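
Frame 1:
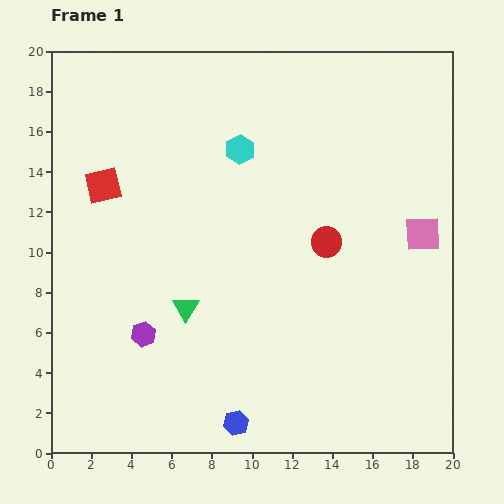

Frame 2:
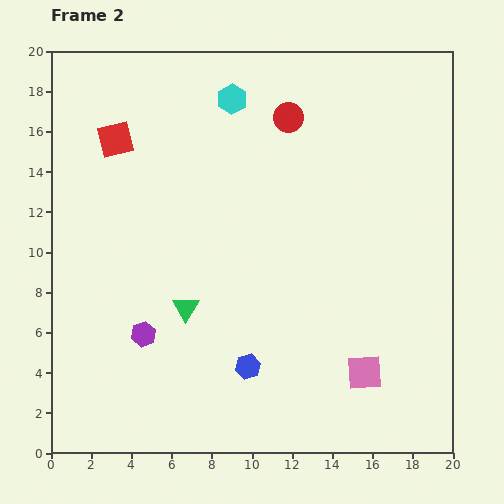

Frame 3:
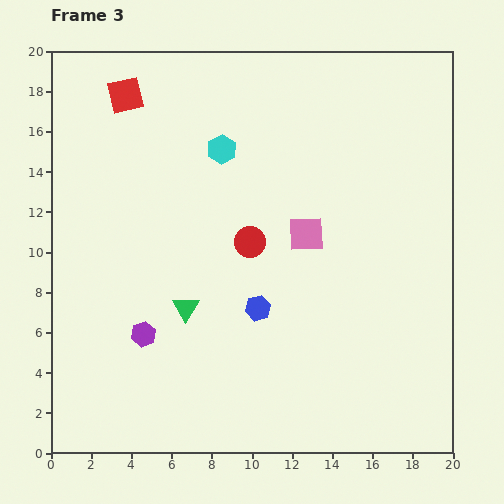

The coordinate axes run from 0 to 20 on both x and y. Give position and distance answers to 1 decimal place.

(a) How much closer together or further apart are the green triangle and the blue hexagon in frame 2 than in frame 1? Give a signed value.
-2.0

Distance in frame 1: 6.2. Distance in frame 2: 4.2.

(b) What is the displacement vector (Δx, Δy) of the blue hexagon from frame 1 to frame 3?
(1.1, 5.7)

The blue hexagon was at (9.2, 1.5) in frame 1 and (10.3, 7.2) in frame 3.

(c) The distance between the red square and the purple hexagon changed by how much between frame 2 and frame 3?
+2.1

Distance in frame 2: 9.8. Distance in frame 3: 11.9.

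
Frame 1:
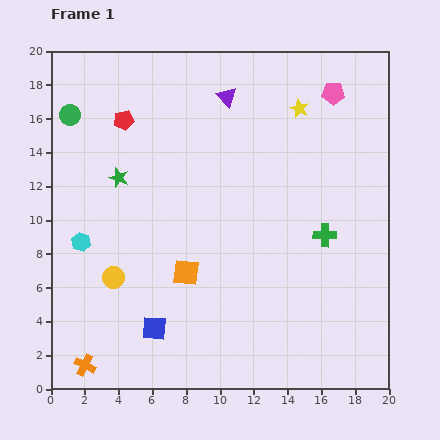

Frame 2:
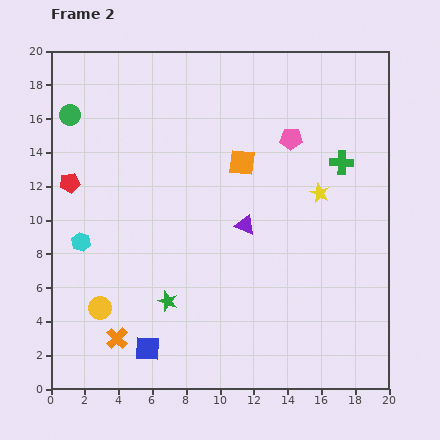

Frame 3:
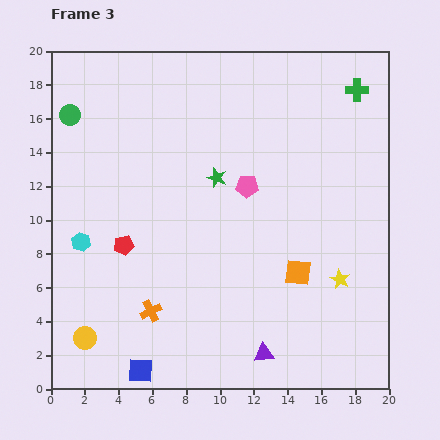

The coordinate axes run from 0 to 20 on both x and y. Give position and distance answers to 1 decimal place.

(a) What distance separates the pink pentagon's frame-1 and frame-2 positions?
3.7

The pink pentagon moved from (16.7, 17.5) to (14.2, 14.8), a distance of √(2.5² + 2.7²) ≈ 3.7.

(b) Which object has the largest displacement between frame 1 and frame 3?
the purple triangle

(moved 15.4; next 10.4)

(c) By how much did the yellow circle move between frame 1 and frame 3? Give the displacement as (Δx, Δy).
(-1.7, -3.6)

The yellow circle was at (3.7, 6.6) in frame 1 and (2.0, 3.0) in frame 3.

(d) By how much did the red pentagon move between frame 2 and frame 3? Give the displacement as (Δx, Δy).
(3.2, -3.7)

The red pentagon was at (1.1, 12.2) in frame 2 and (4.3, 8.5) in frame 3.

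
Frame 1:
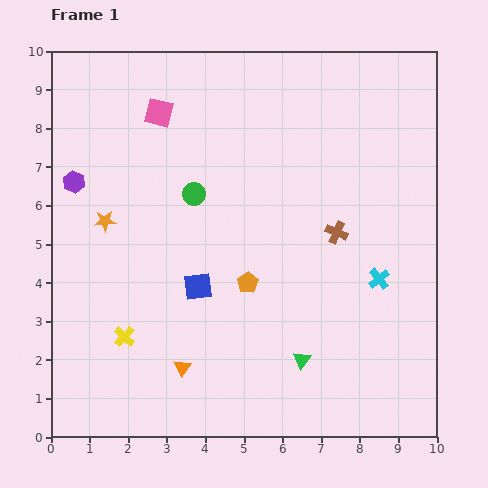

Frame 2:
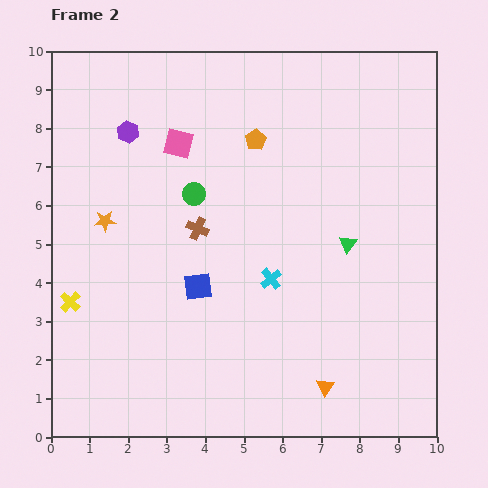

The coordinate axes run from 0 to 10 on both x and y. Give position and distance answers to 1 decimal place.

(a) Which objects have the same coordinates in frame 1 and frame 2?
the green circle, the blue square, the orange star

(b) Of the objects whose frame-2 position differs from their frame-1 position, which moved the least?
the pink square

(moved 0.9)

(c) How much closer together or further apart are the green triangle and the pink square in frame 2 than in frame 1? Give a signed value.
-2.3

Distance in frame 1: 7.4. Distance in frame 2: 5.1.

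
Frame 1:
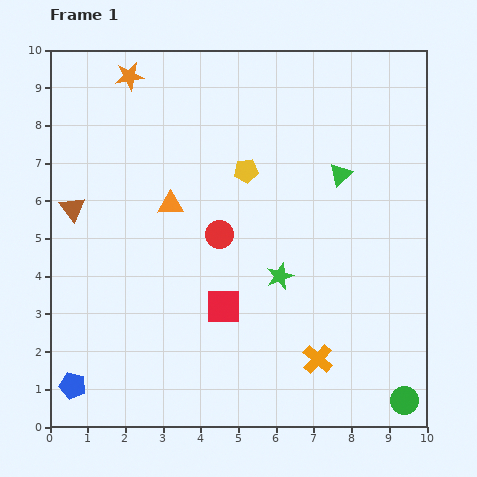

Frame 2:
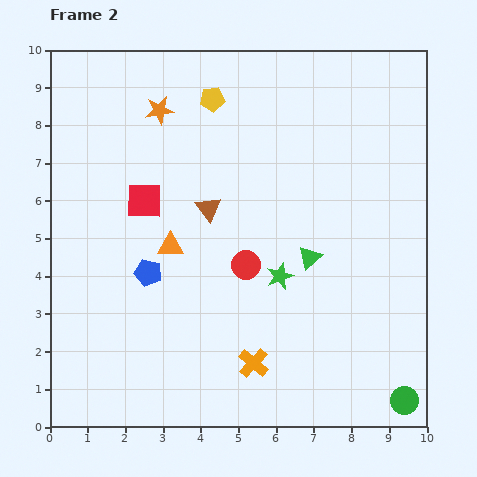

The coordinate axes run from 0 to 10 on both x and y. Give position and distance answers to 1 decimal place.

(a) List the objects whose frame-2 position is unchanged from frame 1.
the green circle, the green star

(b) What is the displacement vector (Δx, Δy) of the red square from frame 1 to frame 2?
(-2.1, 2.8)

The red square was at (4.6, 3.2) in frame 1 and (2.5, 6.0) in frame 2.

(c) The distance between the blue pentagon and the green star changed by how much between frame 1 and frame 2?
-2.7

Distance in frame 1: 6.2. Distance in frame 2: 3.5.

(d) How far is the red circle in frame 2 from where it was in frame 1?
1.1

The red circle moved from (4.5, 5.1) to (5.2, 4.3), a distance of √(0.7² + 0.8²) ≈ 1.1.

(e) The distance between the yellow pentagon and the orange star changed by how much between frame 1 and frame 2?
-2.6

Distance in frame 1: 4.0. Distance in frame 2: 1.4.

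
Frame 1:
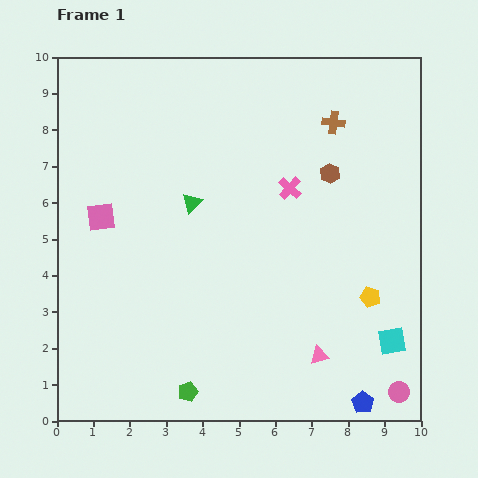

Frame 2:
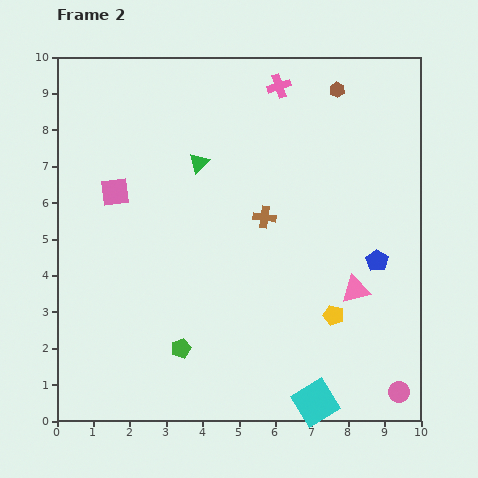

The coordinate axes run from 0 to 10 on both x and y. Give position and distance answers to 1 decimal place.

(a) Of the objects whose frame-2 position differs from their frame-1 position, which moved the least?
the pink square

(moved 0.8)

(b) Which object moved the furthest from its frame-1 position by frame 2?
the blue pentagon

(moved 3.9; next 3.2)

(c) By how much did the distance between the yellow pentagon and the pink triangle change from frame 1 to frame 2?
-1.2

Distance in frame 1: 2.1. Distance in frame 2: 0.9.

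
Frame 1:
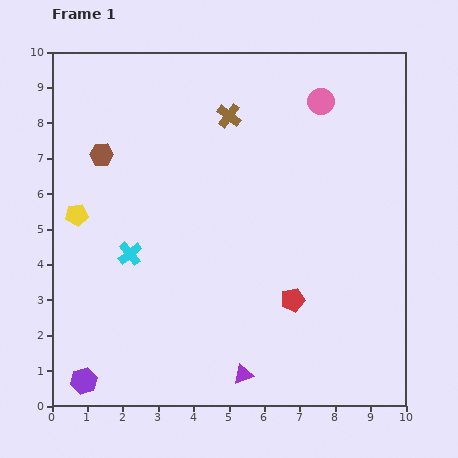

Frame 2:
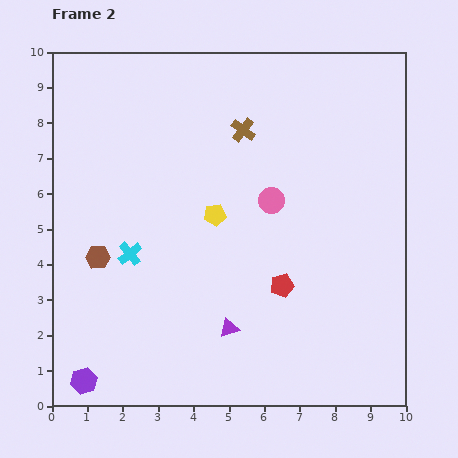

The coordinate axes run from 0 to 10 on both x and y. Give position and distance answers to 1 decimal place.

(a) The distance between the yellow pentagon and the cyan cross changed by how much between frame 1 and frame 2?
+0.7

Distance in frame 1: 1.9. Distance in frame 2: 2.6.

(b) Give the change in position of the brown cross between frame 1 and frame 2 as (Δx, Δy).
(0.4, -0.4)

The brown cross was at (5.0, 8.2) in frame 1 and (5.4, 7.8) in frame 2.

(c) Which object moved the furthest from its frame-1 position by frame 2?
the yellow pentagon

(moved 3.9; next 3.1)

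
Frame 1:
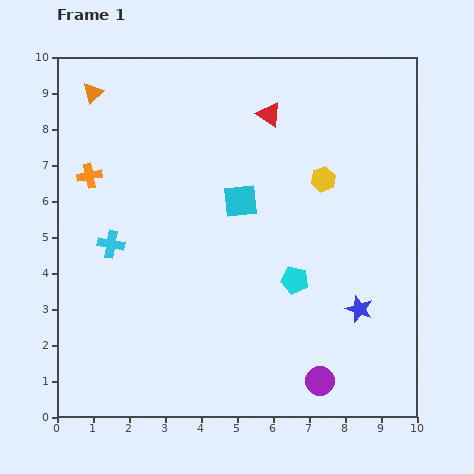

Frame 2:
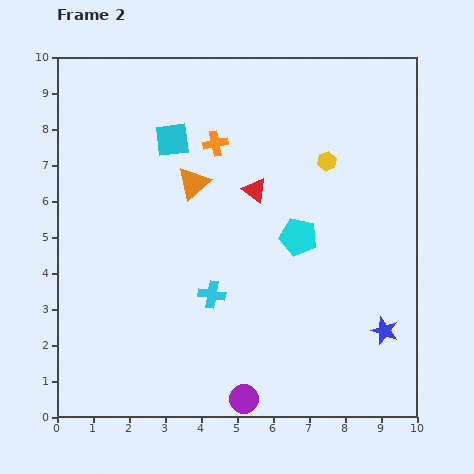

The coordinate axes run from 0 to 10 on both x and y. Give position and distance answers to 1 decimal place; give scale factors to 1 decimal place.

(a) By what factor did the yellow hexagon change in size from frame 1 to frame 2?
0.8×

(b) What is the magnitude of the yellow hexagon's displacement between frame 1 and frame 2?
0.5

The yellow hexagon moved from (7.4, 6.6) to (7.5, 7.1), a distance of √(0.1² + 0.5²) ≈ 0.5.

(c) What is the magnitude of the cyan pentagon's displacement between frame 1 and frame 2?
1.2

The cyan pentagon moved from (6.6, 3.8) to (6.7, 5.0), a distance of √(0.1² + 1.2²) ≈ 1.2.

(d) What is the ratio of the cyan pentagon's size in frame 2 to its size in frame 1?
1.4×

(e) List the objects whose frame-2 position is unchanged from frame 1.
none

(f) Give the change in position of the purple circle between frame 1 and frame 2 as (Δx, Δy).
(-2.1, -0.5)

The purple circle was at (7.3, 1.0) in frame 1 and (5.2, 0.5) in frame 2.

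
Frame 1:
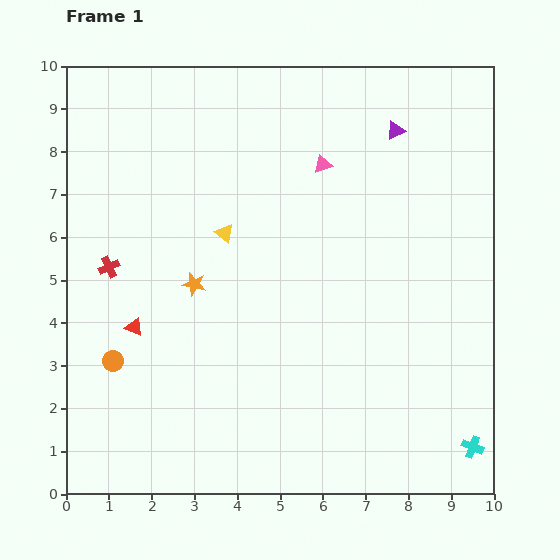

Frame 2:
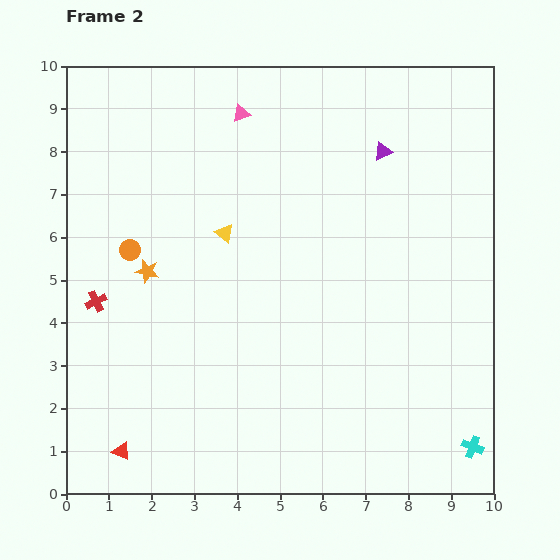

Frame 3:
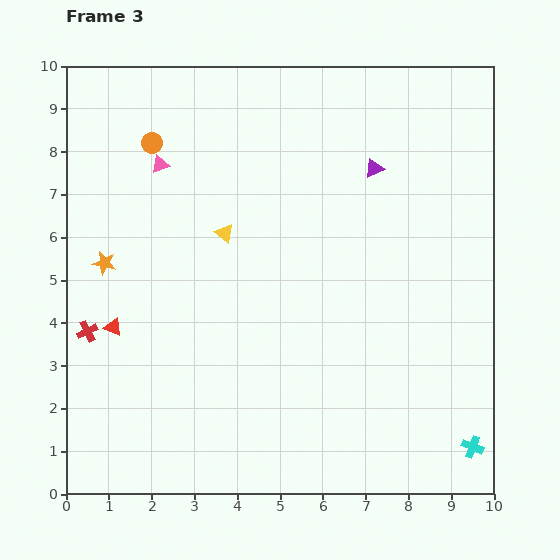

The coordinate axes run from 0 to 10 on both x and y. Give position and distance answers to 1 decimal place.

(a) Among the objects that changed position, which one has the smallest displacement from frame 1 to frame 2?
the purple triangle

(moved 0.6)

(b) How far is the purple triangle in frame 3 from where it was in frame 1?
1.0

The purple triangle moved from (7.7, 8.5) to (7.2, 7.6), a distance of √(0.5² + 0.9²) ≈ 1.0.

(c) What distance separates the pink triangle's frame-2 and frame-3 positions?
2.2

The pink triangle moved from (4.1, 8.9) to (2.2, 7.7), a distance of √(1.9² + 1.2²) ≈ 2.2.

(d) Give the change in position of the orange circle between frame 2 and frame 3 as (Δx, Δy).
(0.5, 2.5)

The orange circle was at (1.5, 5.7) in frame 2 and (2.0, 8.2) in frame 3.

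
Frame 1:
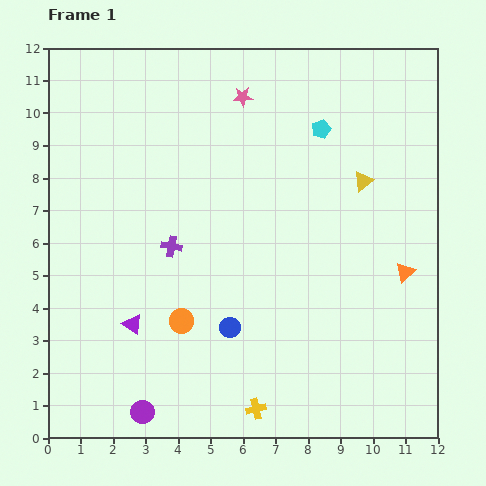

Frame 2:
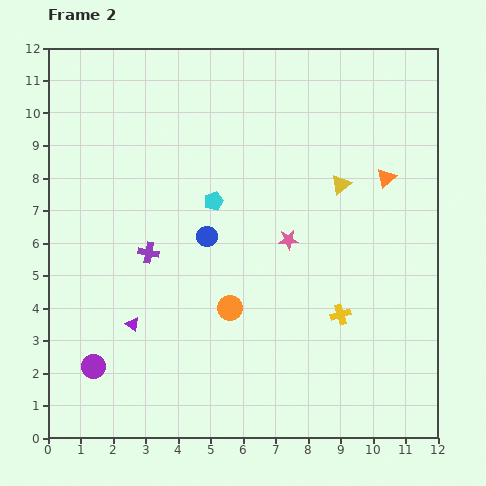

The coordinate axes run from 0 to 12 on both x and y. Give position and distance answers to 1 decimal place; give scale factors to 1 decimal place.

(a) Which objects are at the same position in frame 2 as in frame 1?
the purple triangle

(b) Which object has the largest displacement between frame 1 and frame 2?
the pink star

(moved 4.6; next 4.0)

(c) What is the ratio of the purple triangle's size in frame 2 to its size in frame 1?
0.7×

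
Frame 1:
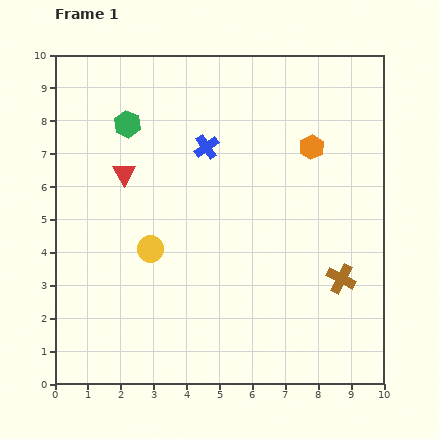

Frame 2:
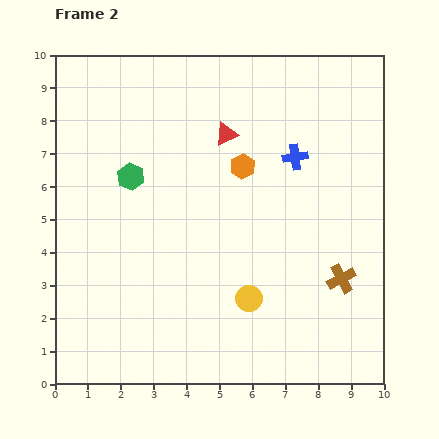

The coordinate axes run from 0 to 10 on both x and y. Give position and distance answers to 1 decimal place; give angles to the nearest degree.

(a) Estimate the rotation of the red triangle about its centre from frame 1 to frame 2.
37° clockwise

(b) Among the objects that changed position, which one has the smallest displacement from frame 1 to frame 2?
the green hexagon

(moved 1.6)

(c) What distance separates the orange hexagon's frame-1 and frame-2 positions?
2.2

The orange hexagon moved from (7.8, 7.2) to (5.7, 6.6), a distance of √(2.1² + 0.6²) ≈ 2.2.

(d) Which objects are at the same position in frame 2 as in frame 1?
the brown cross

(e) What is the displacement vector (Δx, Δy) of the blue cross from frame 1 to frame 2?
(2.7, -0.3)

The blue cross was at (4.6, 7.2) in frame 1 and (7.3, 6.9) in frame 2.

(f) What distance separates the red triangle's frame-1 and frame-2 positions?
3.3

The red triangle moved from (2.1, 6.4) to (5.2, 7.6), a distance of √(3.1² + 1.2²) ≈ 3.3.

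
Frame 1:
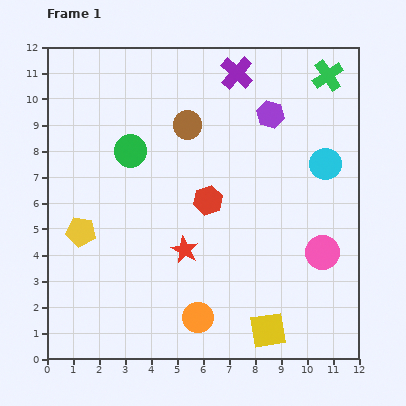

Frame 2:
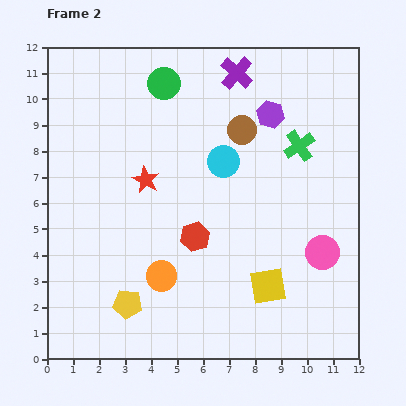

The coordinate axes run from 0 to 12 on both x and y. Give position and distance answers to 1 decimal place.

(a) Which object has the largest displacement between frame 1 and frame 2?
the cyan circle

(moved 3.9; next 3.3)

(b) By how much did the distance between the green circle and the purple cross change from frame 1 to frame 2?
-2.3

Distance in frame 1: 5.1. Distance in frame 2: 2.8.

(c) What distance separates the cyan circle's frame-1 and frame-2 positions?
3.9

The cyan circle moved from (10.7, 7.5) to (6.8, 7.6), a distance of √(3.9² + 0.1²) ≈ 3.9.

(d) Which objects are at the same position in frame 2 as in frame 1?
the purple hexagon, the purple cross, the pink circle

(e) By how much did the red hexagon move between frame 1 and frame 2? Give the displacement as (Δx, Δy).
(-0.5, -1.4)

The red hexagon was at (6.2, 6.1) in frame 1 and (5.7, 4.7) in frame 2.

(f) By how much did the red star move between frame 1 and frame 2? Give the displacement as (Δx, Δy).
(-1.5, 2.7)

The red star was at (5.3, 4.2) in frame 1 and (3.8, 6.9) in frame 2.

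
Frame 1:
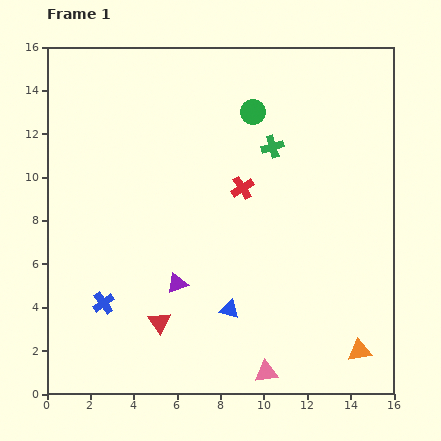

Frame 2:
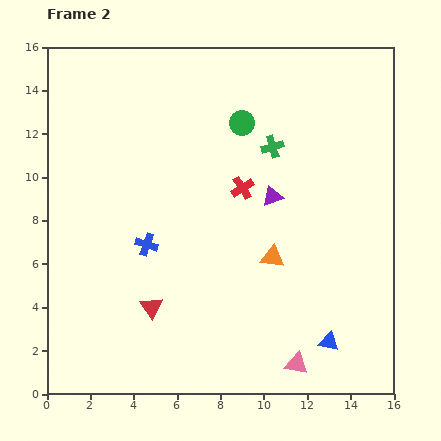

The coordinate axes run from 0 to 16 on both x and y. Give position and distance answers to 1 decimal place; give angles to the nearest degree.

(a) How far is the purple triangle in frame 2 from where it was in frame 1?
5.9

The purple triangle moved from (6.0, 5.1) to (10.4, 9.1), a distance of √(4.4² + 4.0²) ≈ 5.9.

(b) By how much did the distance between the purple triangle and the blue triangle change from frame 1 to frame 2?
+4.5

Distance in frame 1: 2.7. Distance in frame 2: 7.2.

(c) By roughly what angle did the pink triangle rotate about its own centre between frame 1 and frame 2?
17° clockwise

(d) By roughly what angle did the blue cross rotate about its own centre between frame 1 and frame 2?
37° counter-clockwise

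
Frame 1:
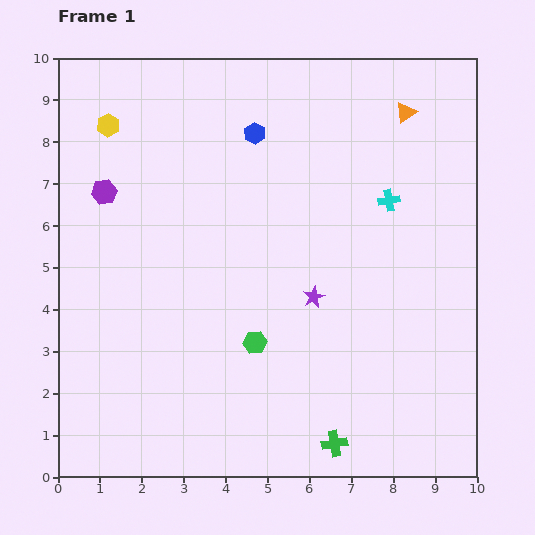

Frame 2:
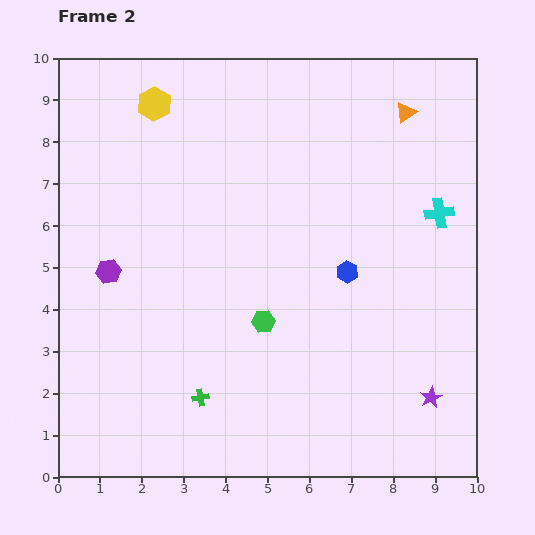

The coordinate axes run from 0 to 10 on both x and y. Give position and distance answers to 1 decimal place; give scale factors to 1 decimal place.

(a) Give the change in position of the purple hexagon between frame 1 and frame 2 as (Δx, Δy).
(0.1, -1.9)

The purple hexagon was at (1.1, 6.8) in frame 1 and (1.2, 4.9) in frame 2.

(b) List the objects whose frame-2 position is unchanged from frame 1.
the orange triangle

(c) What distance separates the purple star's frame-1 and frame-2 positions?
3.7

The purple star moved from (6.1, 4.3) to (8.9, 1.9), a distance of √(2.8² + 2.4²) ≈ 3.7.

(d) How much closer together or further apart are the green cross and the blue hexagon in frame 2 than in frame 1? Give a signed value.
-3.0

Distance in frame 1: 7.6. Distance in frame 2: 4.6.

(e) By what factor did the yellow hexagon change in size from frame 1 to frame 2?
1.5×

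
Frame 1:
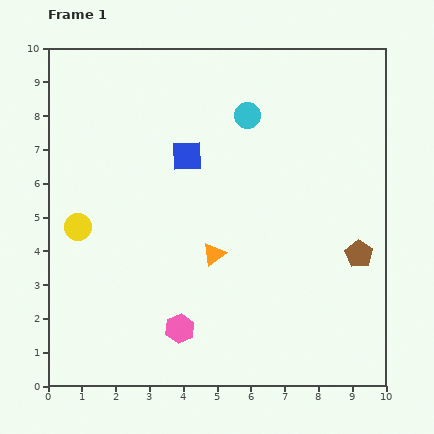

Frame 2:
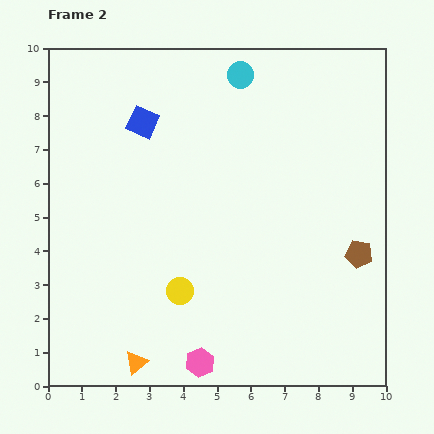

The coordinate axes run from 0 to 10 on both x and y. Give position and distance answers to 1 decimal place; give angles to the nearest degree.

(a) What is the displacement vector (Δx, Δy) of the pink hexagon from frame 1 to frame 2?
(0.6, -1.0)

The pink hexagon was at (3.9, 1.7) in frame 1 and (4.5, 0.7) in frame 2.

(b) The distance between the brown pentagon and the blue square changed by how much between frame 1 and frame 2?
+1.6

Distance in frame 1: 5.9. Distance in frame 2: 7.5.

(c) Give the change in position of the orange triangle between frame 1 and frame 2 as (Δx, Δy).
(-2.3, -3.2)

The orange triangle was at (4.9, 3.9) in frame 1 and (2.6, 0.7) in frame 2.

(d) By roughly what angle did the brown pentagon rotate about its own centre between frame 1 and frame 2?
22° counter-clockwise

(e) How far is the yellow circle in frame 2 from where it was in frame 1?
3.6

The yellow circle moved from (0.9, 4.7) to (3.9, 2.8), a distance of √(3.0² + 1.9²) ≈ 3.6.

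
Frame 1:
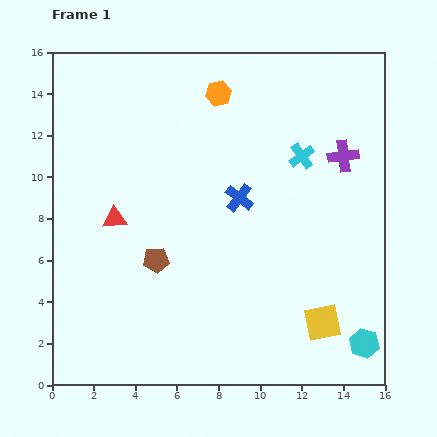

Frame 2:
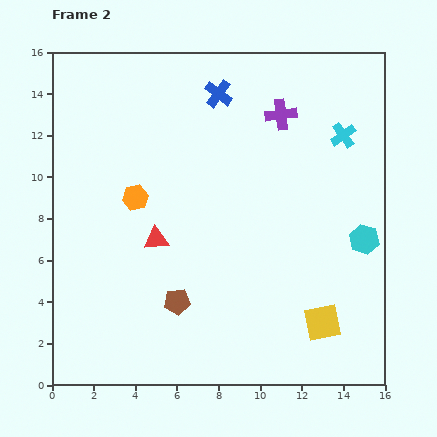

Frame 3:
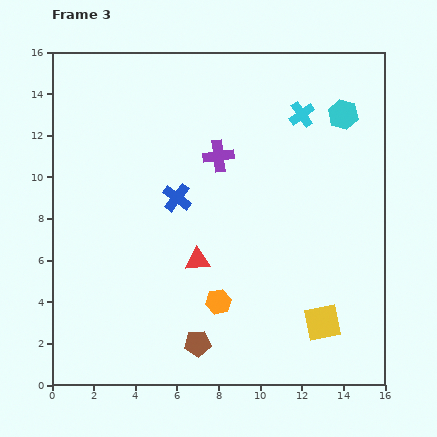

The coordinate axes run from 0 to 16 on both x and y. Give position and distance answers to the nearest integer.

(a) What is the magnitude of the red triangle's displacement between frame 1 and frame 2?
2

The red triangle moved from (3, 8) to (5, 7), a distance of √(2² + 1²) ≈ 2.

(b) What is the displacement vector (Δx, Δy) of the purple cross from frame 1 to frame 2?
(-3, 2)

The purple cross was at (14, 11) in frame 1 and (11, 13) in frame 2.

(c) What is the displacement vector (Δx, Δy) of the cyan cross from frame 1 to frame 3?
(0, 2)

The cyan cross was at (12, 11) in frame 1 and (12, 13) in frame 3.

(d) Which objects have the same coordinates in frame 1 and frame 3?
the yellow square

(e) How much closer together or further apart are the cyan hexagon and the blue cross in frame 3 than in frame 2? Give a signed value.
-1

Distance in frame 2: 10. Distance in frame 3: 9.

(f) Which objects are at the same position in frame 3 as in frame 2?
the yellow square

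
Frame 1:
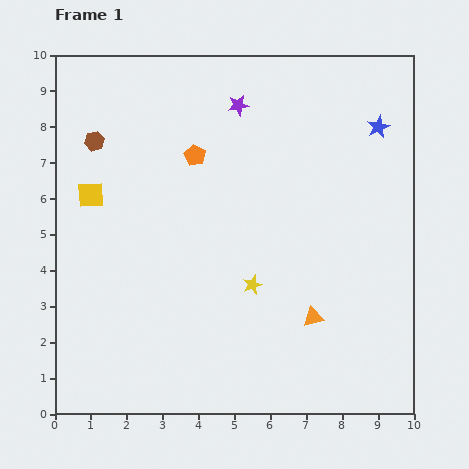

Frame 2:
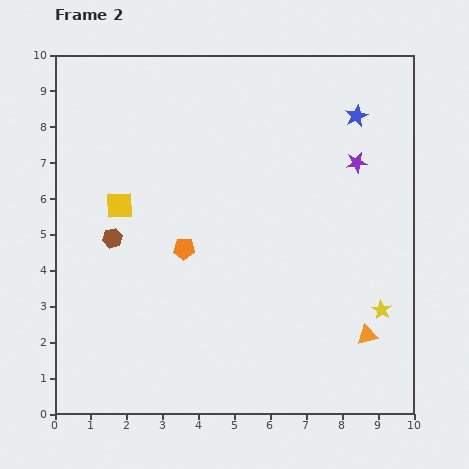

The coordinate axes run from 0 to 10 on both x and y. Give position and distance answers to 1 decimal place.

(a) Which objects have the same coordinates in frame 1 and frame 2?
none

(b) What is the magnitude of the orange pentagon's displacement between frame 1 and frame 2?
2.6

The orange pentagon moved from (3.9, 7.2) to (3.6, 4.6), a distance of √(0.3² + 2.6²) ≈ 2.6.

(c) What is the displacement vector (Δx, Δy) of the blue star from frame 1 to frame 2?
(-0.6, 0.3)

The blue star was at (9.0, 8.0) in frame 1 and (8.4, 8.3) in frame 2.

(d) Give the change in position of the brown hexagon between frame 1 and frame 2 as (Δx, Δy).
(0.5, -2.7)

The brown hexagon was at (1.1, 7.6) in frame 1 and (1.6, 4.9) in frame 2.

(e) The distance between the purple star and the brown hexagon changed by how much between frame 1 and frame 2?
+3.0

Distance in frame 1: 4.1. Distance in frame 2: 7.1.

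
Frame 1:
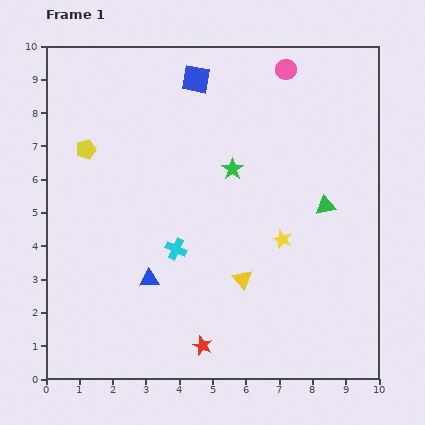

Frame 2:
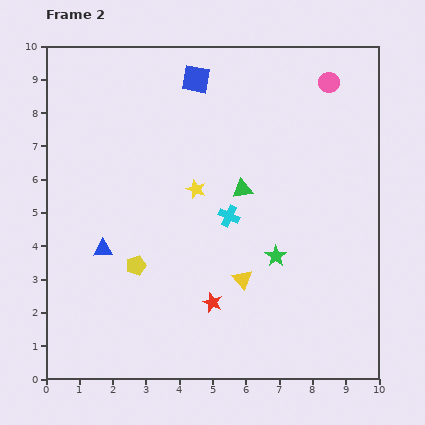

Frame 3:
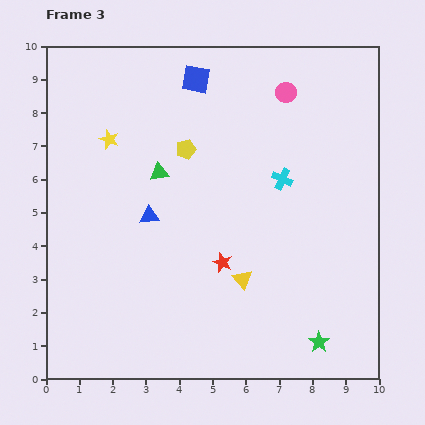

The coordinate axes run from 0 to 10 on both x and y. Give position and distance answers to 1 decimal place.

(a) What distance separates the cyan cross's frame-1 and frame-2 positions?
1.9

The cyan cross moved from (3.9, 3.9) to (5.5, 4.9), a distance of √(1.6² + 1.0²) ≈ 1.9.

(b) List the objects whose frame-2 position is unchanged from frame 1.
the blue square, the yellow triangle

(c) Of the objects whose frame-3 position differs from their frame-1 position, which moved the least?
the pink circle

(moved 0.7)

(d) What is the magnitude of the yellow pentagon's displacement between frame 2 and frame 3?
3.8

The yellow pentagon moved from (2.7, 3.4) to (4.2, 6.9), a distance of √(1.5² + 3.5²) ≈ 3.8.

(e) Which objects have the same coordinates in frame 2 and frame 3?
the blue square, the yellow triangle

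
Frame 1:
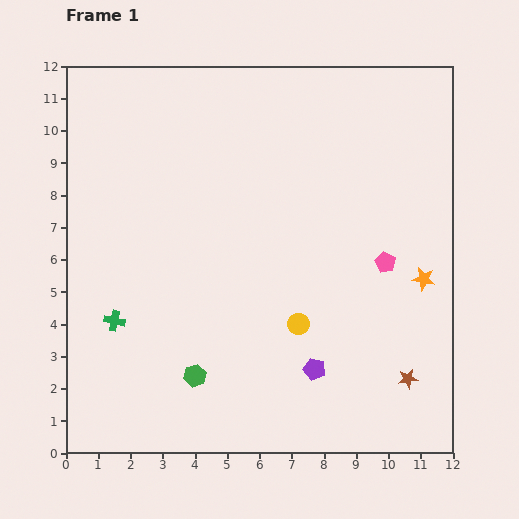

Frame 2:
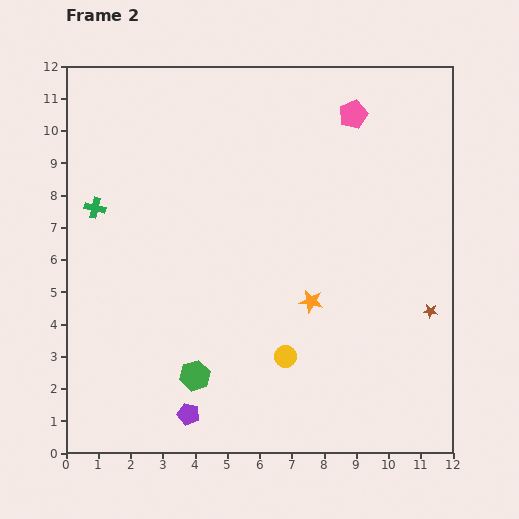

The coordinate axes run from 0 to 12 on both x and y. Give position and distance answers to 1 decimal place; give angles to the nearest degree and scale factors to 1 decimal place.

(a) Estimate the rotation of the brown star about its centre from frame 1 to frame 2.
17° clockwise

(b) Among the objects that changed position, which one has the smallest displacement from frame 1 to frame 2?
the yellow circle

(moved 1.1)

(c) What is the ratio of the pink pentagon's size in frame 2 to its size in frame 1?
1.4×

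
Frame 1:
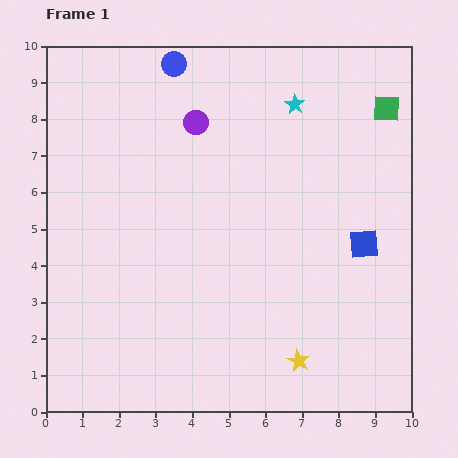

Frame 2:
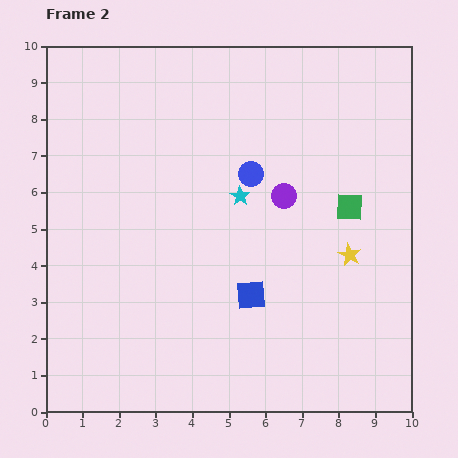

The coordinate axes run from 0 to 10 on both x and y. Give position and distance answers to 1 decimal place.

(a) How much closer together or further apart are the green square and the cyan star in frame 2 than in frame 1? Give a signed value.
+0.5

Distance in frame 1: 2.5. Distance in frame 2: 3.0.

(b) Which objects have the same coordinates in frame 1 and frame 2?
none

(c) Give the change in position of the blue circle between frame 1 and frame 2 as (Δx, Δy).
(2.1, -3.0)

The blue circle was at (3.5, 9.5) in frame 1 and (5.6, 6.5) in frame 2.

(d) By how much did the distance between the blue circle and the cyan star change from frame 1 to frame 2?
-2.8

Distance in frame 1: 3.5. Distance in frame 2: 0.7.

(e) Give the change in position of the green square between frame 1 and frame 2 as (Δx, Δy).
(-1.0, -2.7)

The green square was at (9.3, 8.3) in frame 1 and (8.3, 5.6) in frame 2.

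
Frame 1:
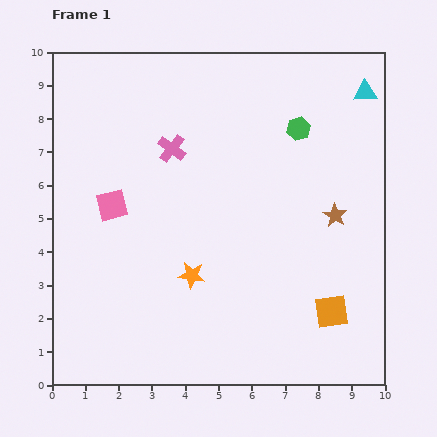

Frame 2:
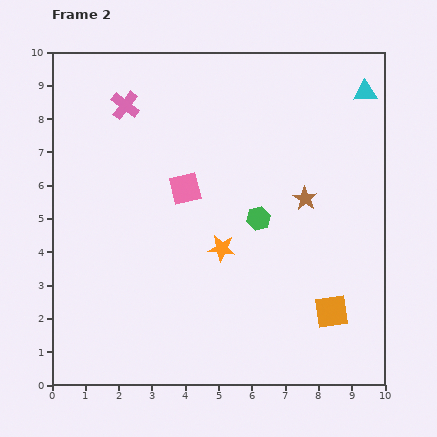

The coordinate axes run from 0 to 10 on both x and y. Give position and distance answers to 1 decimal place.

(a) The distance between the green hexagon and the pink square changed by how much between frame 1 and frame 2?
-3.7

Distance in frame 1: 6.1. Distance in frame 2: 2.4.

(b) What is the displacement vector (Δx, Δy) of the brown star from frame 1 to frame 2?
(-0.9, 0.5)

The brown star was at (8.5, 5.1) in frame 1 and (7.6, 5.6) in frame 2.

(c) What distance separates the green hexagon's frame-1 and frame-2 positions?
3.0

The green hexagon moved from (7.4, 7.7) to (6.2, 5.0), a distance of √(1.2² + 2.7²) ≈ 3.0.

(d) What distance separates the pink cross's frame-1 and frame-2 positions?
1.9

The pink cross moved from (3.6, 7.1) to (2.2, 8.4), a distance of √(1.4² + 1.3²) ≈ 1.9.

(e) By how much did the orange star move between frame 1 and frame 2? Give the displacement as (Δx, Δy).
(0.9, 0.8)

The orange star was at (4.2, 3.3) in frame 1 and (5.1, 4.1) in frame 2.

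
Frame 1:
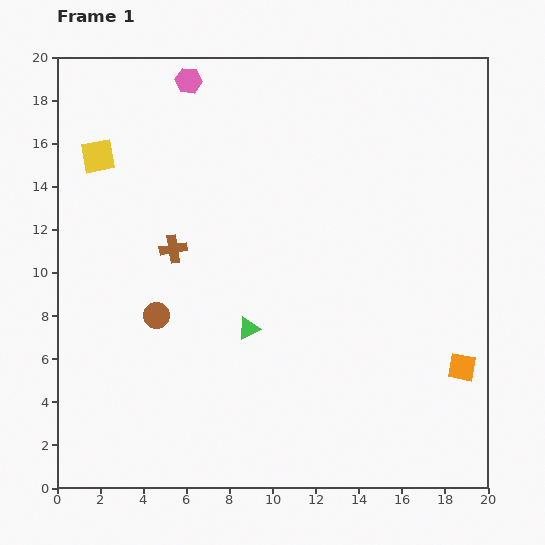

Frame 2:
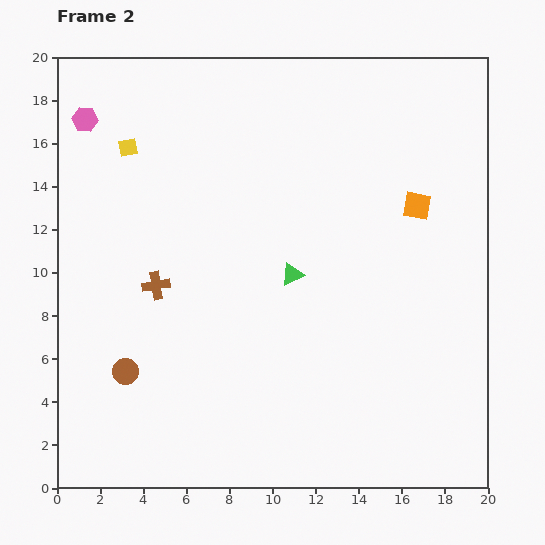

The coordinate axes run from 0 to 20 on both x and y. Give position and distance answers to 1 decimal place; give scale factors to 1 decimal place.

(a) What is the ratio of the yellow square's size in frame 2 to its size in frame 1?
0.6×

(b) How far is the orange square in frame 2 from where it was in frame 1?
7.8

The orange square moved from (18.8, 5.6) to (16.7, 13.1), a distance of √(2.1² + 7.5²) ≈ 7.8.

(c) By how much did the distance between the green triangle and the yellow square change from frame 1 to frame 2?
-1.0

Distance in frame 1: 10.6. Distance in frame 2: 9.6.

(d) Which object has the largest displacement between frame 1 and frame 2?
the orange square

(moved 7.8; next 5.1)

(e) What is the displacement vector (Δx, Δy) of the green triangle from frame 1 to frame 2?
(2.0, 2.5)

The green triangle was at (8.9, 7.4) in frame 1 and (10.9, 9.9) in frame 2.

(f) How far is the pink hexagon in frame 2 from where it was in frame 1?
5.1

The pink hexagon moved from (6.1, 18.9) to (1.3, 17.1), a distance of √(4.8² + 1.8²) ≈ 5.1.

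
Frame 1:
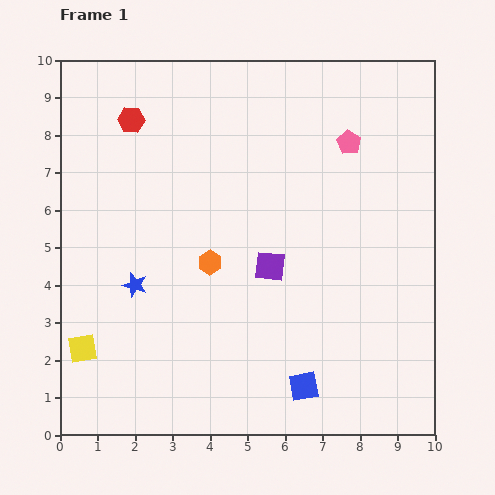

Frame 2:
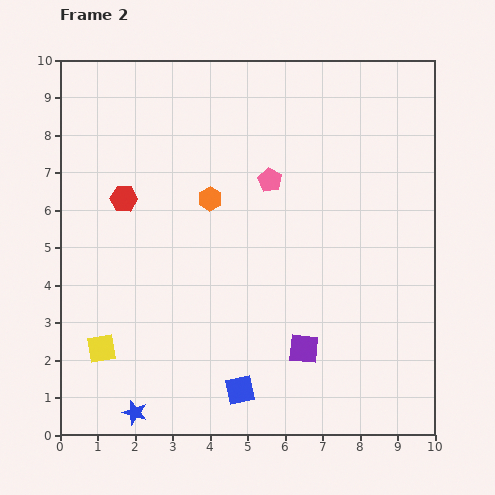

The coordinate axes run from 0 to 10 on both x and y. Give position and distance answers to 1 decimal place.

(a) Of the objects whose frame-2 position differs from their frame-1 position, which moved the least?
the yellow square

(moved 0.5)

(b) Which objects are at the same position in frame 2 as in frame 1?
none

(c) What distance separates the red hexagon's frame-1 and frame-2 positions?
2.1

The red hexagon moved from (1.9, 8.4) to (1.7, 6.3), a distance of √(0.2² + 2.1²) ≈ 2.1.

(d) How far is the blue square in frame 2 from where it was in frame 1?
1.7

The blue square moved from (6.5, 1.3) to (4.8, 1.2), a distance of √(1.7² + 0.1²) ≈ 1.7.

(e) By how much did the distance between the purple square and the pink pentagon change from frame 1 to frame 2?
+0.7

Distance in frame 1: 3.9. Distance in frame 2: 4.6.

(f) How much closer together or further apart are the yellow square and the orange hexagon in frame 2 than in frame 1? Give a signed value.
+0.8

Distance in frame 1: 4.1. Distance in frame 2: 4.9.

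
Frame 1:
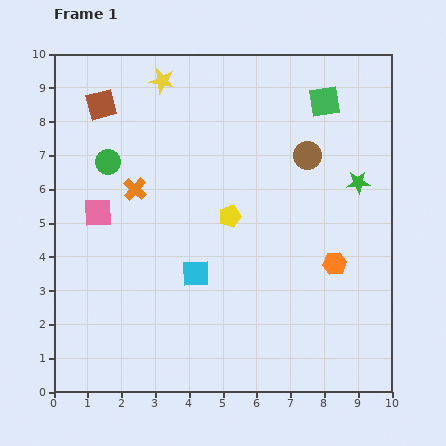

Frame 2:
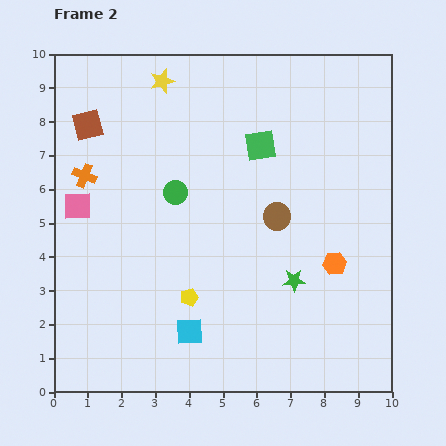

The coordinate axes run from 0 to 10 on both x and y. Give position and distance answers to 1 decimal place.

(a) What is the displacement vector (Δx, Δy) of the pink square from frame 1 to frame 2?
(-0.6, 0.2)

The pink square was at (1.3, 5.3) in frame 1 and (0.7, 5.5) in frame 2.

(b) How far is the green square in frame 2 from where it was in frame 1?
2.3

The green square moved from (8.0, 8.6) to (6.1, 7.3), a distance of √(1.9² + 1.3²) ≈ 2.3.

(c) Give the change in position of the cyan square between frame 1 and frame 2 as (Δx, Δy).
(-0.2, -1.7)

The cyan square was at (4.2, 3.5) in frame 1 and (4.0, 1.8) in frame 2.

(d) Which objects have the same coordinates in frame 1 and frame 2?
the yellow star, the orange hexagon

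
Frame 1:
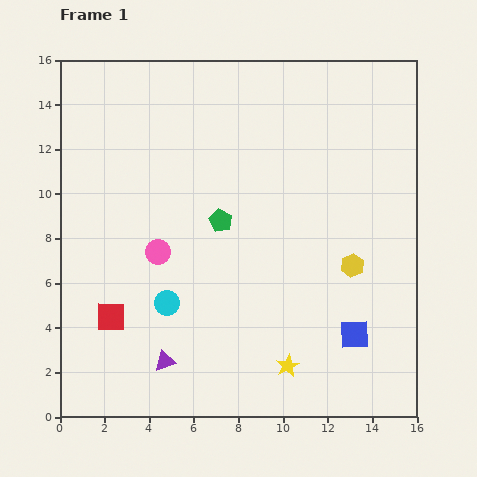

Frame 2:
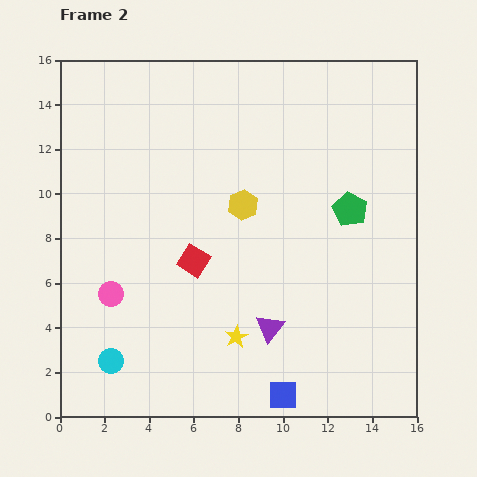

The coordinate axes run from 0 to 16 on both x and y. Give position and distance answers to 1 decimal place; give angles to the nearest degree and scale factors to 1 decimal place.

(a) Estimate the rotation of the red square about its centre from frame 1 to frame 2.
32° clockwise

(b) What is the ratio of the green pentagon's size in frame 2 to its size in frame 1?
1.5×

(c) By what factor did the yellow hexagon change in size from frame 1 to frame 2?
1.3×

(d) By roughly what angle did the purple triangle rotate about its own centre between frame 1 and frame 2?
34° counter-clockwise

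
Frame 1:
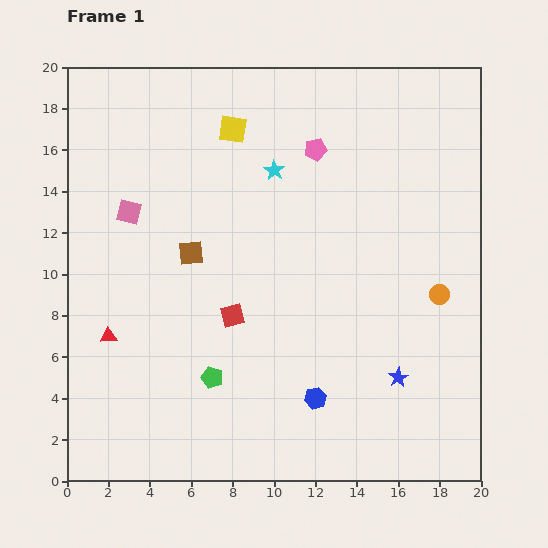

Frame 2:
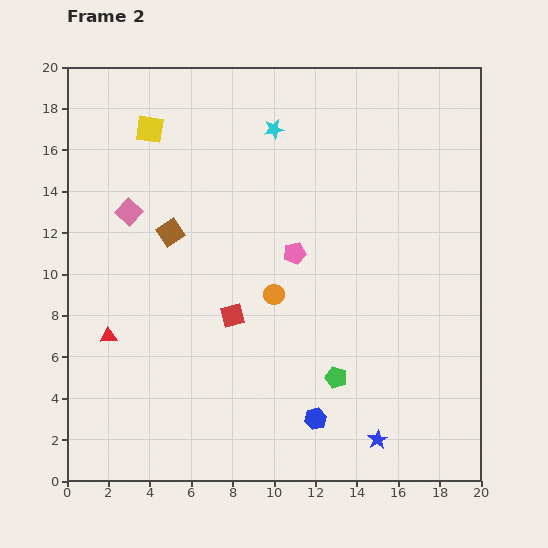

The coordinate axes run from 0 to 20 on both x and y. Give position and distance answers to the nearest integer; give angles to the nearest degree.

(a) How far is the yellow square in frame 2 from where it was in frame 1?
4

The yellow square moved from (8, 17) to (4, 17), a distance of √(4² + 0²) ≈ 4.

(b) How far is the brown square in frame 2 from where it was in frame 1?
1

The brown square moved from (6, 11) to (5, 12), a distance of √(1² + 1²) ≈ 1.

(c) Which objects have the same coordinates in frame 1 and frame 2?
the red triangle, the red square, the pink square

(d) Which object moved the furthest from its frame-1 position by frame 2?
the orange circle

(moved 8; next 6)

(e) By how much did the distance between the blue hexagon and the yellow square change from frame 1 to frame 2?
+2

Distance in frame 1: 14. Distance in frame 2: 16.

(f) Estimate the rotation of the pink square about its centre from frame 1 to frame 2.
29° clockwise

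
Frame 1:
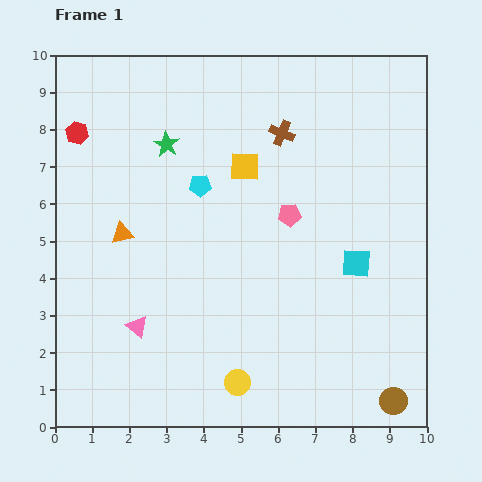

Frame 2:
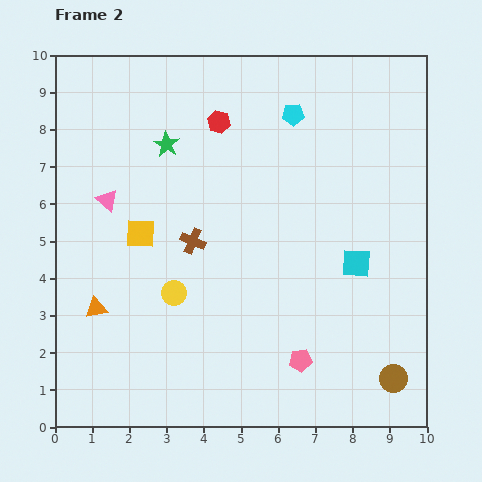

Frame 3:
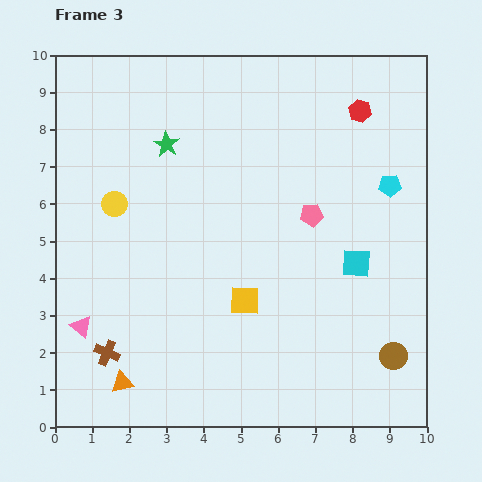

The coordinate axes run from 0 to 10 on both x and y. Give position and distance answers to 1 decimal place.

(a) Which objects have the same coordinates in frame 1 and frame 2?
the green star, the cyan square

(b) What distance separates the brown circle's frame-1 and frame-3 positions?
1.2

The brown circle moved from (9.1, 0.7) to (9.1, 1.9), a distance of √(0.0² + 1.2²) ≈ 1.2.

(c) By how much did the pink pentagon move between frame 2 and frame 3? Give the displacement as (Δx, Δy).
(0.3, 3.9)

The pink pentagon was at (6.6, 1.8) in frame 2 and (6.9, 5.7) in frame 3.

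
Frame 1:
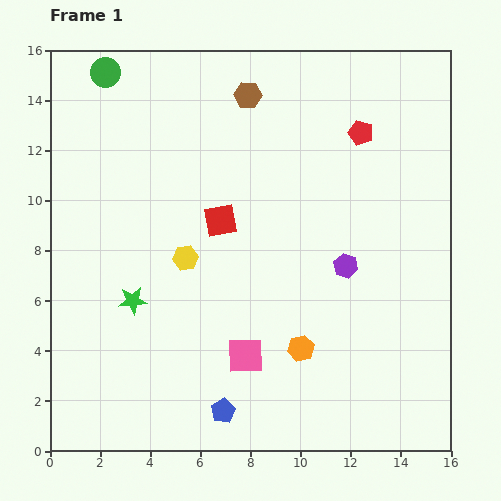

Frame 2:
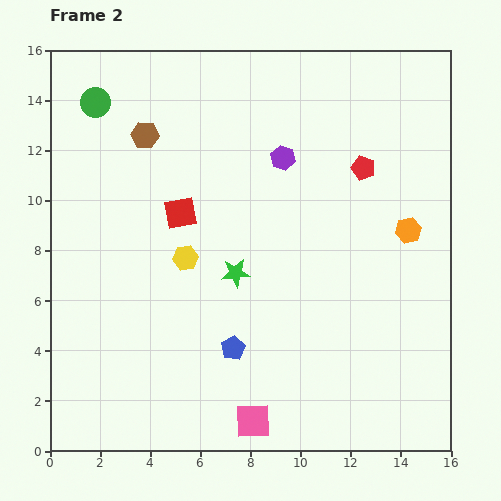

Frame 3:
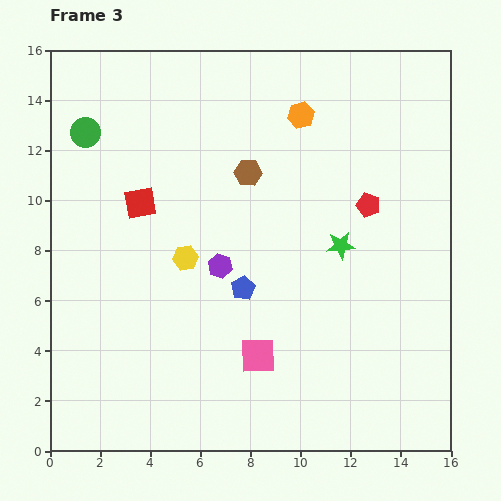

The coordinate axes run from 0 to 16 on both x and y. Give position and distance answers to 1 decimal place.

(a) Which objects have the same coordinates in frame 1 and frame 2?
the yellow hexagon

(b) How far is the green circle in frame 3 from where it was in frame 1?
2.5

The green circle moved from (2.2, 15.1) to (1.4, 12.7), a distance of √(0.8² + 2.4²) ≈ 2.5.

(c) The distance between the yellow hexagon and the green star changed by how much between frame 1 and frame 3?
+3.5

Distance in frame 1: 2.7. Distance in frame 3: 6.2.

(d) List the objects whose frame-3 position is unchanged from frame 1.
the yellow hexagon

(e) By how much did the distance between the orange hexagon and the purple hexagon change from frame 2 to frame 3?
+1.0

Distance in frame 2: 5.8. Distance in frame 3: 6.8.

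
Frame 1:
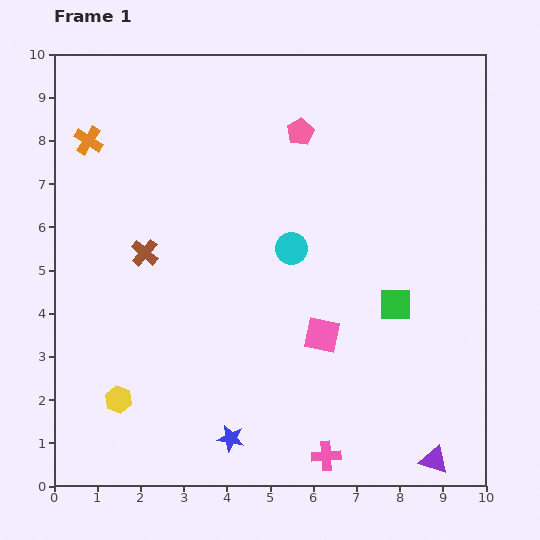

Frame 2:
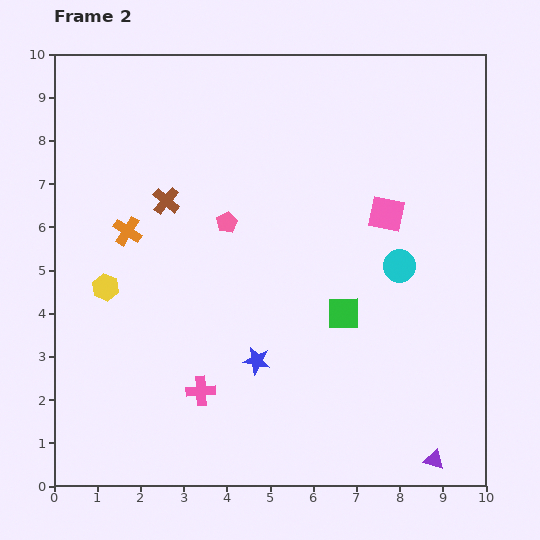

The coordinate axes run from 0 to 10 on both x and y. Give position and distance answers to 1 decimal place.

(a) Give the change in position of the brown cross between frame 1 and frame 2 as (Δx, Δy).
(0.5, 1.2)

The brown cross was at (2.1, 5.4) in frame 1 and (2.6, 6.6) in frame 2.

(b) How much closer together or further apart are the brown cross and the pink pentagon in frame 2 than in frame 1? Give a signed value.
-3.1

Distance in frame 1: 4.6. Distance in frame 2: 1.5.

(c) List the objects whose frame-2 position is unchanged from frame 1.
the purple triangle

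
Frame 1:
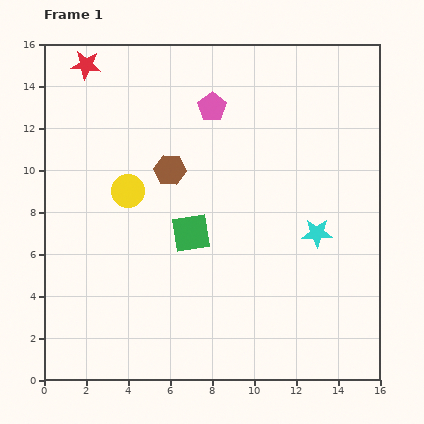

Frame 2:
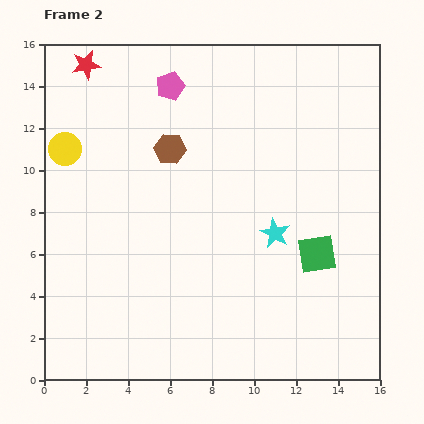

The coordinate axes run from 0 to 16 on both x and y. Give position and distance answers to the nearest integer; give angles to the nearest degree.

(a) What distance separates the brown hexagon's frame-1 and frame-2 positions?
1

The brown hexagon moved from (6, 10) to (6, 11), a distance of √(0² + 1²) ≈ 1.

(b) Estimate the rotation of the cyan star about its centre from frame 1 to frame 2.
28° clockwise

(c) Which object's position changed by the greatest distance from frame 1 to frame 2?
the green square

(moved 6; next 4)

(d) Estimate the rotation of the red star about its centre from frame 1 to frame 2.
16° counter-clockwise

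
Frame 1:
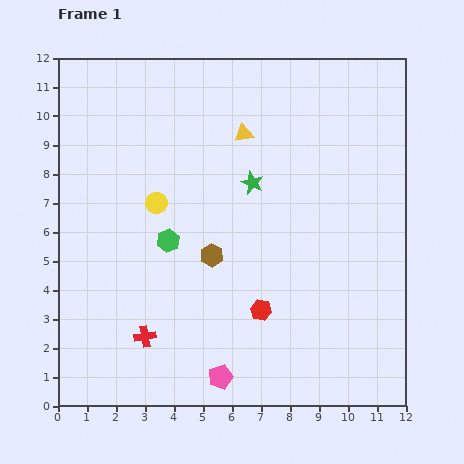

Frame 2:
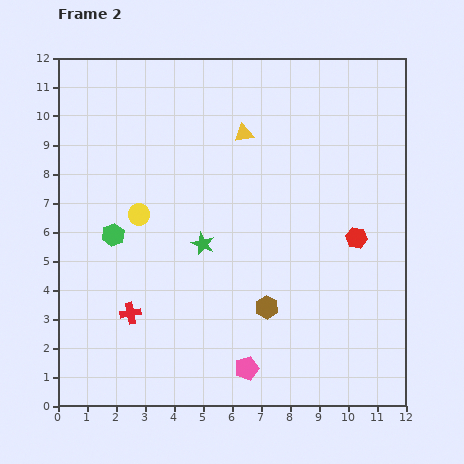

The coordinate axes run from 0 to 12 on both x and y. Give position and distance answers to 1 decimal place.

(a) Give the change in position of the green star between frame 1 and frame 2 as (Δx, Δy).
(-1.7, -2.1)

The green star was at (6.7, 7.7) in frame 1 and (5.0, 5.6) in frame 2.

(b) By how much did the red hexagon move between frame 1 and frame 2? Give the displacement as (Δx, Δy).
(3.3, 2.5)

The red hexagon was at (7.0, 3.3) in frame 1 and (10.3, 5.8) in frame 2.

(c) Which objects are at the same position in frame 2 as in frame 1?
the yellow triangle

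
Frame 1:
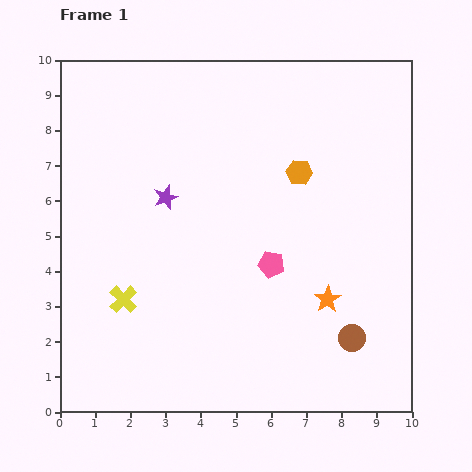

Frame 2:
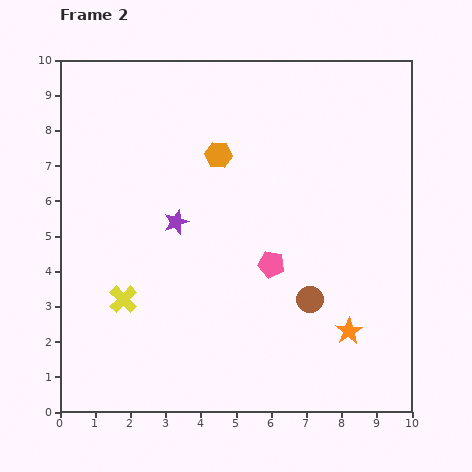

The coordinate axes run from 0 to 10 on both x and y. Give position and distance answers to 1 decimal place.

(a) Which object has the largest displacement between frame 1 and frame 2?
the orange hexagon

(moved 2.4; next 1.6)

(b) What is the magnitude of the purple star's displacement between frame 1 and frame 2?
0.8

The purple star moved from (3.0, 6.1) to (3.3, 5.4), a distance of √(0.3² + 0.7²) ≈ 0.8.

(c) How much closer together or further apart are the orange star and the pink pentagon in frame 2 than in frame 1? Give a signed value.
+1.0

Distance in frame 1: 1.9. Distance in frame 2: 2.9.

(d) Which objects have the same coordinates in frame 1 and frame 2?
the pink pentagon, the yellow cross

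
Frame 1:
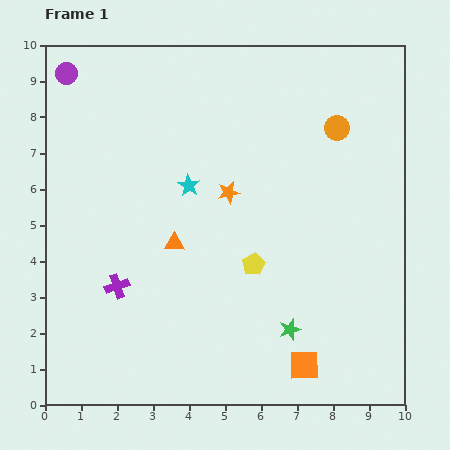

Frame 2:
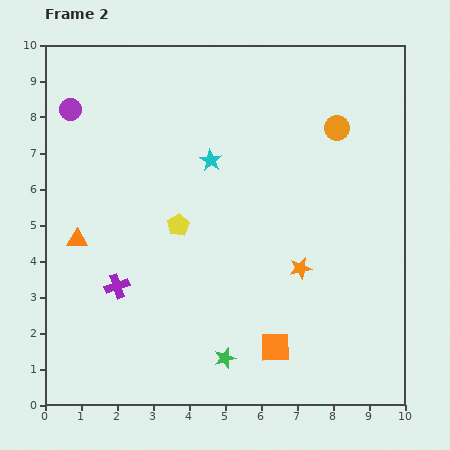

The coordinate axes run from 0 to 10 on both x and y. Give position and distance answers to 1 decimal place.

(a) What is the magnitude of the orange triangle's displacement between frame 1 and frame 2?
2.7

The orange triangle moved from (3.6, 4.5) to (0.9, 4.6), a distance of √(2.7² + 0.1²) ≈ 2.7.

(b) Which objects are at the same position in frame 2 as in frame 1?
the orange circle, the purple cross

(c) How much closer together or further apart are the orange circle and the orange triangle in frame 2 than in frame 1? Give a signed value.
+2.3

Distance in frame 1: 5.5. Distance in frame 2: 7.8.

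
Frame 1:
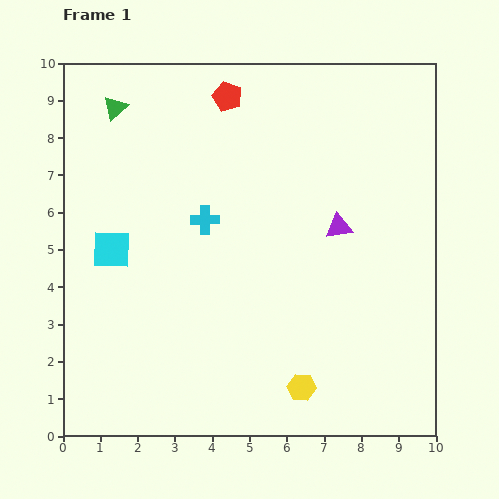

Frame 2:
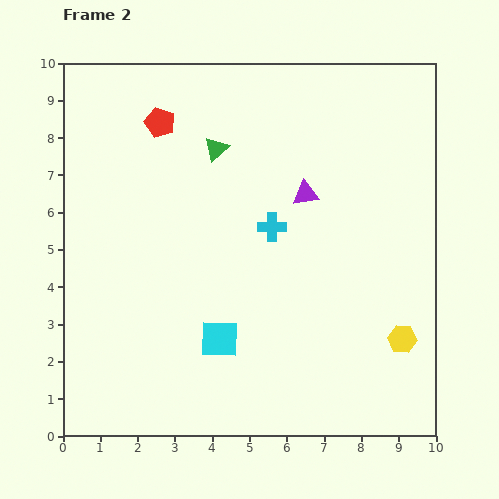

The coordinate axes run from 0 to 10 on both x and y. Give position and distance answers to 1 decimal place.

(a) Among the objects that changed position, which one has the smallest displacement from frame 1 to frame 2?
the purple triangle

(moved 1.3)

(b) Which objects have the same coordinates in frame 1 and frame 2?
none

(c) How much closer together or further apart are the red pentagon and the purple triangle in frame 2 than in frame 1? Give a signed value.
-0.3

Distance in frame 1: 4.6. Distance in frame 2: 4.3.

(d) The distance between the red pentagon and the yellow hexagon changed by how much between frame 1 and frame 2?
+0.6

Distance in frame 1: 8.1. Distance in frame 2: 8.7.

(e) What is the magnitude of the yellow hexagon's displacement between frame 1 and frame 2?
3.0

The yellow hexagon moved from (6.4, 1.3) to (9.1, 2.6), a distance of √(2.7² + 1.3²) ≈ 3.0.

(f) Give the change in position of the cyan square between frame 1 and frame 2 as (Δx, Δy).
(2.9, -2.4)

The cyan square was at (1.3, 5.0) in frame 1 and (4.2, 2.6) in frame 2.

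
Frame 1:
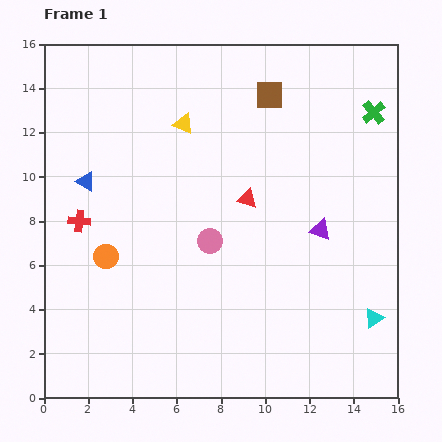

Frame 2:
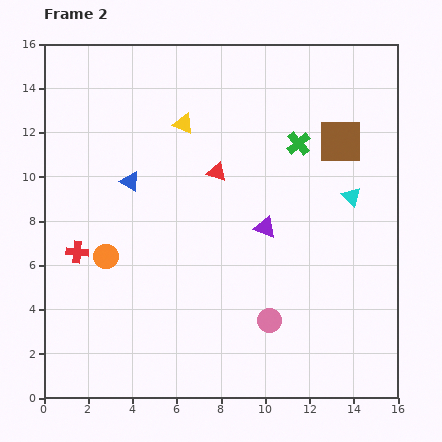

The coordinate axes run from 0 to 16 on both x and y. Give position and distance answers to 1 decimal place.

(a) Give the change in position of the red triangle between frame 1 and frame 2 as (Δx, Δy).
(-1.4, 1.2)

The red triangle was at (9.2, 9.0) in frame 1 and (7.8, 10.2) in frame 2.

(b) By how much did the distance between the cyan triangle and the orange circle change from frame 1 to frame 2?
-1.0

Distance in frame 1: 12.4. Distance in frame 2: 11.4.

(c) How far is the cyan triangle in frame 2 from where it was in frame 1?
5.6

The cyan triangle moved from (14.9, 3.6) to (13.9, 9.1), a distance of √(1.0² + 5.5²) ≈ 5.6.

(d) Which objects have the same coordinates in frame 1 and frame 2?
the orange circle, the yellow triangle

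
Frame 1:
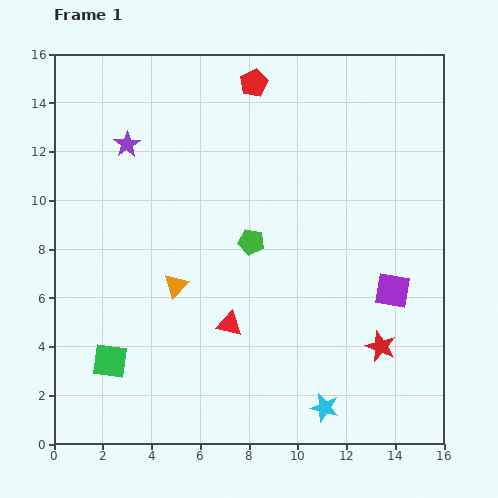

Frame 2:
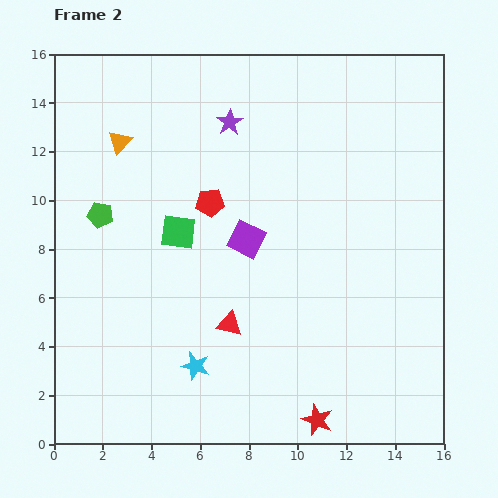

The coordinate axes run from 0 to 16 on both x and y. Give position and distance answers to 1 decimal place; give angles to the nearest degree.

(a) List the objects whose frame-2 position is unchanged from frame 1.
the red triangle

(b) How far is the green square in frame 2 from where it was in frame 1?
6.0

The green square moved from (2.3, 3.4) to (5.1, 8.7), a distance of √(2.8² + 5.3²) ≈ 6.0.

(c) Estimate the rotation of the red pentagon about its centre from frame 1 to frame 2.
23° clockwise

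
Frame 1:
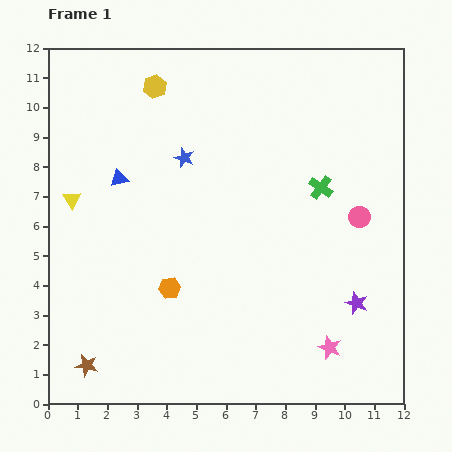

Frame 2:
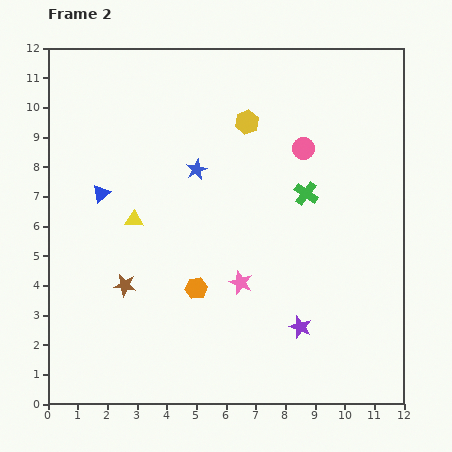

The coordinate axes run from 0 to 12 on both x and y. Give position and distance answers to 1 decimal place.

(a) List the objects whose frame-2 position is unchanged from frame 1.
none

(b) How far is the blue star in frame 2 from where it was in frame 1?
0.6

The blue star moved from (4.6, 8.3) to (5.0, 7.9), a distance of √(0.4² + 0.4²) ≈ 0.6.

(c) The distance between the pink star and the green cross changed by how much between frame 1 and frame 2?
-1.7

Distance in frame 1: 5.4. Distance in frame 2: 3.7.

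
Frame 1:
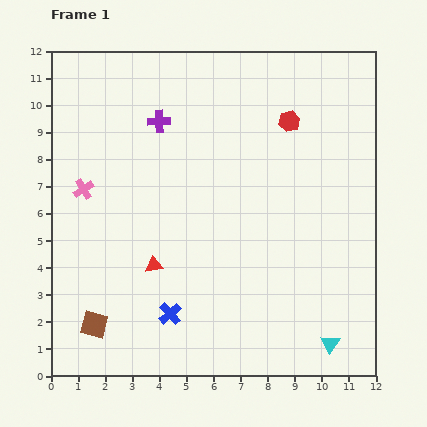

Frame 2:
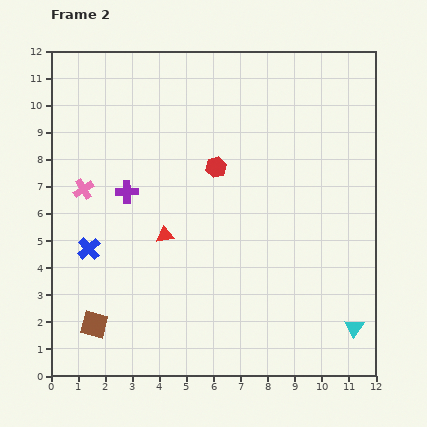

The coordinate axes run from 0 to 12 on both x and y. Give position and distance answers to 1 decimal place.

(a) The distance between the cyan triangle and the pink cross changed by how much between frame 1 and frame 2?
+0.5

Distance in frame 1: 10.7. Distance in frame 2: 11.2.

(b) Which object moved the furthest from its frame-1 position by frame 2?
the blue cross

(moved 3.8; next 3.2)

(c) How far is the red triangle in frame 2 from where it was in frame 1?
1.2

The red triangle moved from (3.8, 4.1) to (4.2, 5.2), a distance of √(0.4² + 1.1²) ≈ 1.2.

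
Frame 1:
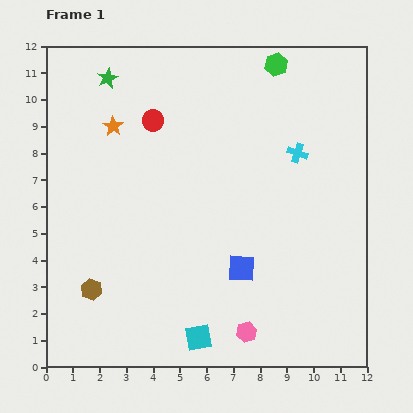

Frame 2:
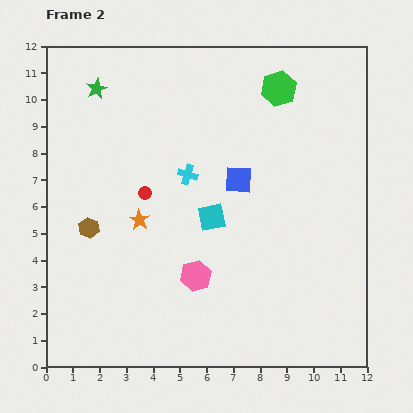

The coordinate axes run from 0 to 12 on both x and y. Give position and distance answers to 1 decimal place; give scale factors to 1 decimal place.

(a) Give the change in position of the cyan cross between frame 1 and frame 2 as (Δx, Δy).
(-4.1, -0.8)

The cyan cross was at (9.4, 8.0) in frame 1 and (5.3, 7.2) in frame 2.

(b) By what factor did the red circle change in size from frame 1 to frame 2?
0.6×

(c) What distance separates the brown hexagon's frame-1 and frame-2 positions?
2.3

The brown hexagon moved from (1.7, 2.9) to (1.6, 5.2), a distance of √(0.1² + 2.3²) ≈ 2.3.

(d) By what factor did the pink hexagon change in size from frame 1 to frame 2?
1.5×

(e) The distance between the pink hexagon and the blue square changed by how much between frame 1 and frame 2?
+1.5

Distance in frame 1: 2.4. Distance in frame 2: 3.9.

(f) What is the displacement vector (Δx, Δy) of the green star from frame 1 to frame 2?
(-0.4, -0.4)

The green star was at (2.3, 10.8) in frame 1 and (1.9, 10.4) in frame 2.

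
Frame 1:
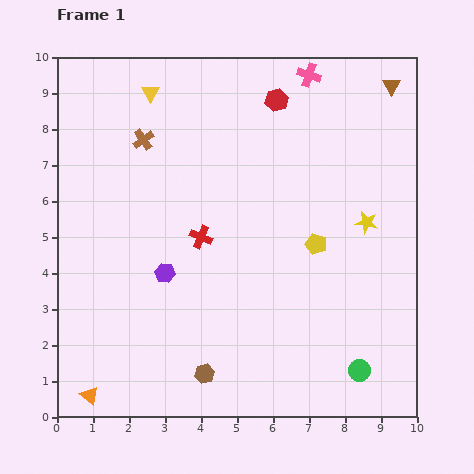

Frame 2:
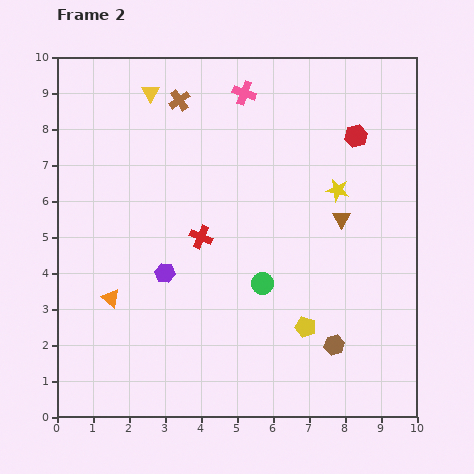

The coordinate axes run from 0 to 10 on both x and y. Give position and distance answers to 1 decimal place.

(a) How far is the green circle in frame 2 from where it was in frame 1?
3.6

The green circle moved from (8.4, 1.3) to (5.7, 3.7), a distance of √(2.7² + 2.4²) ≈ 3.6.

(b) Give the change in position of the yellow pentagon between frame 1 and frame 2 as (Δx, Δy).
(-0.3, -2.3)

The yellow pentagon was at (7.2, 4.8) in frame 1 and (6.9, 2.5) in frame 2.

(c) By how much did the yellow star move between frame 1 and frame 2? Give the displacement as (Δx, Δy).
(-0.8, 0.9)

The yellow star was at (8.6, 5.4) in frame 1 and (7.8, 6.3) in frame 2.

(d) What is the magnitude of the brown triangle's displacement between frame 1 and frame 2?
4.0

The brown triangle moved from (9.3, 9.2) to (7.9, 5.5), a distance of √(1.4² + 3.7²) ≈ 4.0.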